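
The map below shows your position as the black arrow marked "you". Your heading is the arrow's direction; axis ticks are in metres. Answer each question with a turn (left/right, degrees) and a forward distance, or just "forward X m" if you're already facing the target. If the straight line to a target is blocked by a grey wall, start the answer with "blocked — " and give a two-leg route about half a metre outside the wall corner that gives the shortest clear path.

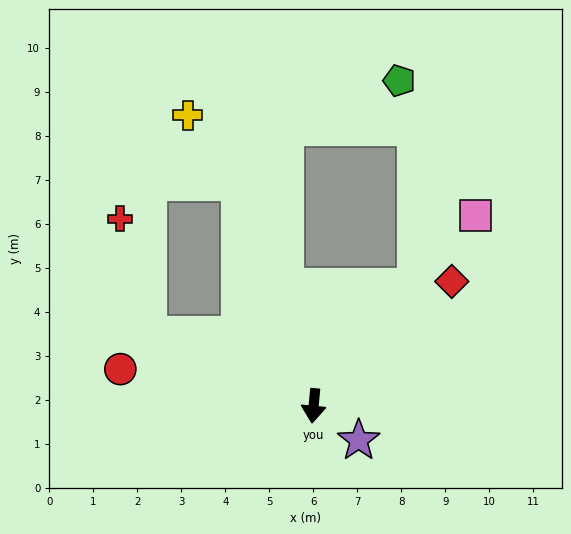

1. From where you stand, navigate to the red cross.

blocked — turn right 108°, forward 4.1 m, then turn right 53°, forward 2.7 m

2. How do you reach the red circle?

turn right 95°, forward 4.5 m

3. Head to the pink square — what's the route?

turn left 145°, forward 5.7 m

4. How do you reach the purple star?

turn left 58°, forward 1.3 m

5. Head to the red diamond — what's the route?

turn left 137°, forward 4.2 m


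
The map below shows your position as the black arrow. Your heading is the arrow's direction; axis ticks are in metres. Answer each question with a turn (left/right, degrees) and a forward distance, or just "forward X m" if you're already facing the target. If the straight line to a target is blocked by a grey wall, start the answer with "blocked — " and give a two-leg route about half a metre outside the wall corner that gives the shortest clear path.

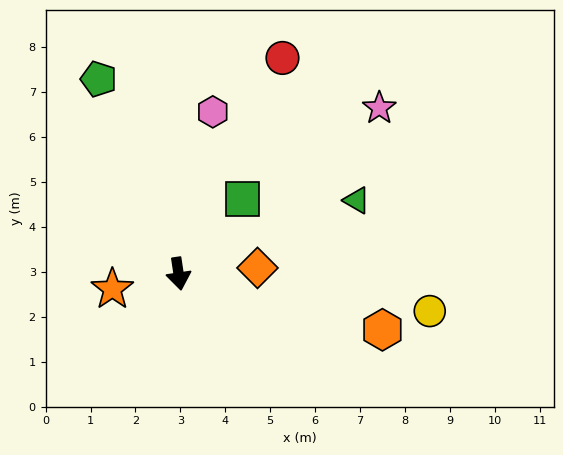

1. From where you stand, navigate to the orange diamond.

turn left 86°, forward 1.8 m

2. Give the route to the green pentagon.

turn right 166°, forward 4.7 m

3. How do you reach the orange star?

turn right 86°, forward 1.5 m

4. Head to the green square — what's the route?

turn left 131°, forward 2.2 m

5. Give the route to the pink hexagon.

turn left 160°, forward 3.7 m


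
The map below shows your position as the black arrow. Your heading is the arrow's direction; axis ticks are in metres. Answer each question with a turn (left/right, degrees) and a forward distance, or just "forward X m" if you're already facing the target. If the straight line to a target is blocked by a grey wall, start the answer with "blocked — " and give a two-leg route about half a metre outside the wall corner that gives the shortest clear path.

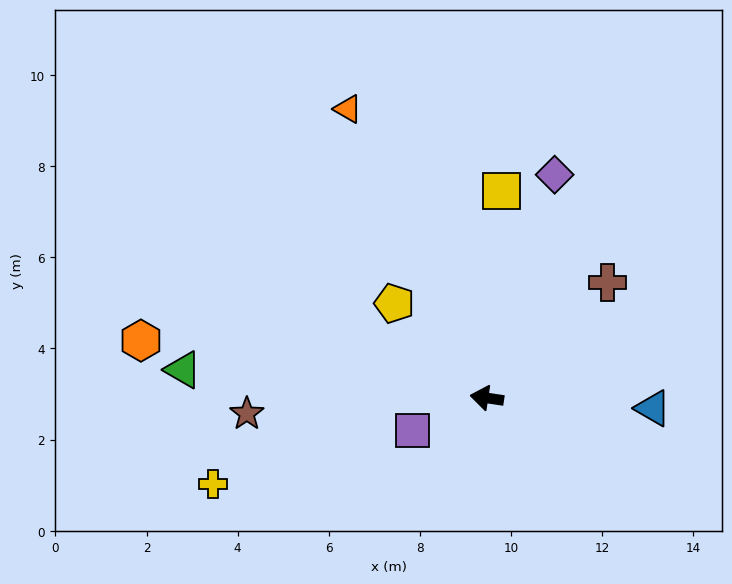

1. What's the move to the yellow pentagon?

turn right 37°, forward 2.9 m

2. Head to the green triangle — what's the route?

turn left 3°, forward 6.7 m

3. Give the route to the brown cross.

turn right 128°, forward 3.7 m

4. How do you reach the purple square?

turn left 32°, forward 1.8 m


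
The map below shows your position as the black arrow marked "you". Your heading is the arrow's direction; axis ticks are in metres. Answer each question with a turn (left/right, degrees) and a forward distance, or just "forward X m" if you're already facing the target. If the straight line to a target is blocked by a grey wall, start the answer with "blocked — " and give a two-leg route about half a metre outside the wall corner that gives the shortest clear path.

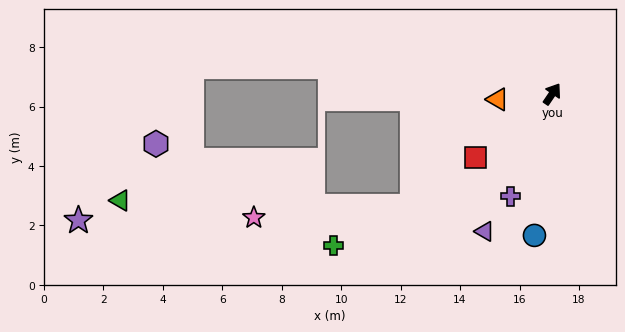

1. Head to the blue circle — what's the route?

turn right 153°, forward 4.8 m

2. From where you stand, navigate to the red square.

turn left 164°, forward 3.4 m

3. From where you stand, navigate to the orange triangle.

turn left 130°, forward 1.8 m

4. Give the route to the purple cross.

turn right 168°, forward 3.7 m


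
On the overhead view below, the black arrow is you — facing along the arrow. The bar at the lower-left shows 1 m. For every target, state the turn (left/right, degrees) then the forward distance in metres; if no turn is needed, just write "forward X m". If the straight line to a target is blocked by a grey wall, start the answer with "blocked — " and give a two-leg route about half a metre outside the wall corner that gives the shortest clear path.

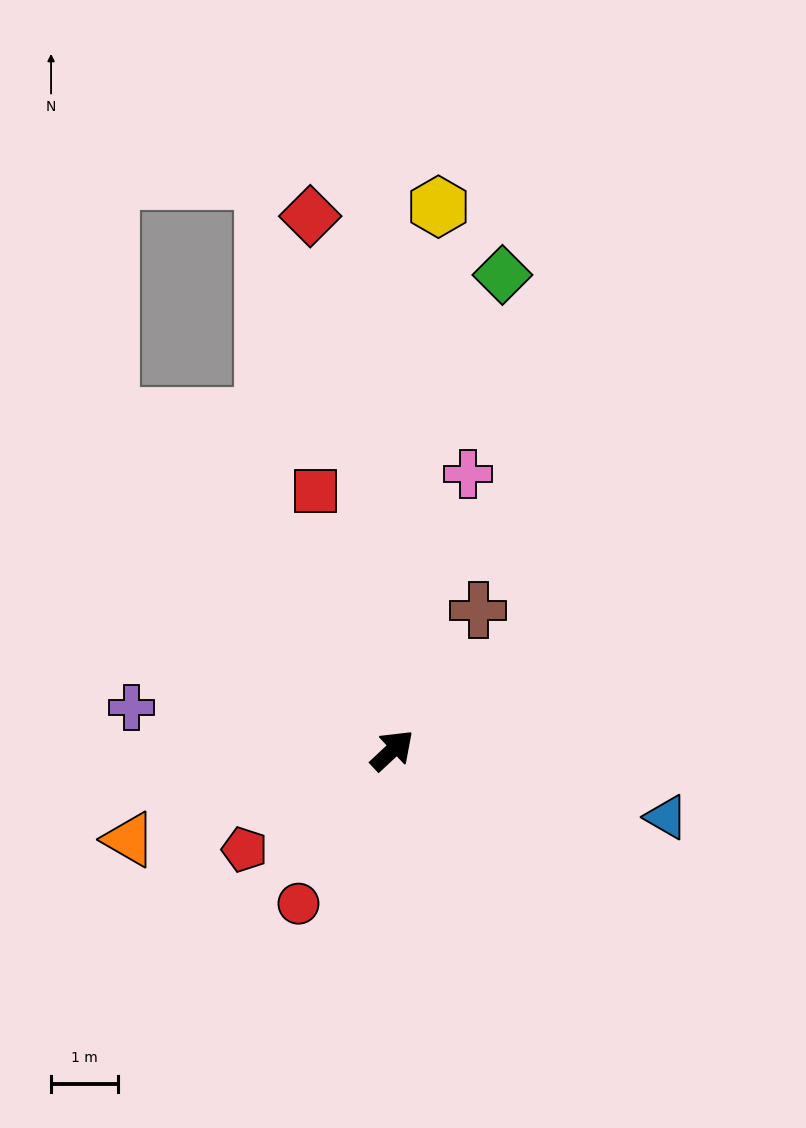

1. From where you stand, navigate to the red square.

turn left 64°, forward 4.1 m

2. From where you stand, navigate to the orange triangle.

turn left 156°, forward 4.2 m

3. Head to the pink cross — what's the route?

turn left 32°, forward 4.3 m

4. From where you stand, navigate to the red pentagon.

turn left 171°, forward 2.7 m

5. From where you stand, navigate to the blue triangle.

turn right 57°, forward 4.2 m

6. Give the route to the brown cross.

turn left 15°, forward 2.5 m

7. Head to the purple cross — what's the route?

turn left 128°, forward 4.0 m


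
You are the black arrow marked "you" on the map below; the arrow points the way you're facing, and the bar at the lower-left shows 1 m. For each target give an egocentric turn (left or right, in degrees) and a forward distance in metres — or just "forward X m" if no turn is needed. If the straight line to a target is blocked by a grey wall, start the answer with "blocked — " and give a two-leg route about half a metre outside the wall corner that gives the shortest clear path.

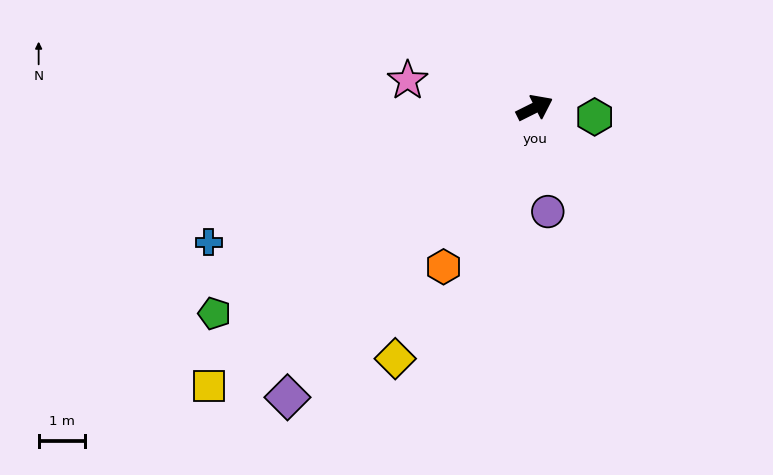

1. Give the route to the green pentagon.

turn right 174°, forward 8.2 m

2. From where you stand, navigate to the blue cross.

turn left 176°, forward 7.6 m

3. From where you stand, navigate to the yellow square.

turn right 166°, forward 9.2 m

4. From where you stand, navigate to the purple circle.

turn right 109°, forward 2.3 m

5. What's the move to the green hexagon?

turn right 35°, forward 1.3 m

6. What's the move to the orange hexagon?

turn right 146°, forward 3.9 m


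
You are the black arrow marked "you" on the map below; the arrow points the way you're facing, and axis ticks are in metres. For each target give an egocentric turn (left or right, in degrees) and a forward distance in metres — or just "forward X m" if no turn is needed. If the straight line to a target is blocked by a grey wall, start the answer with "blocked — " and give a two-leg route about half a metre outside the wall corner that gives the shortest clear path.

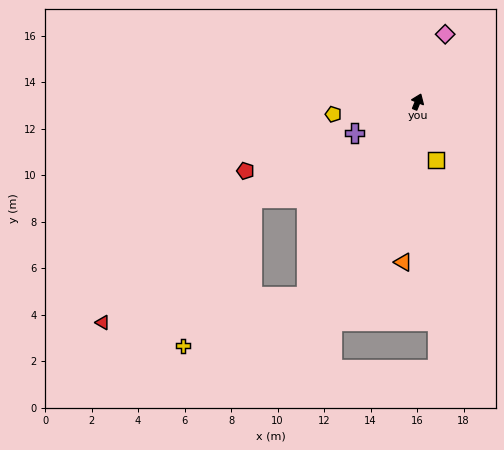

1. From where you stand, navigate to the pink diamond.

forward 3.1 m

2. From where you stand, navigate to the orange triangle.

turn right 163°, forward 6.9 m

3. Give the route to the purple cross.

turn left 138°, forward 3.0 m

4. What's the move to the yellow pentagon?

turn left 121°, forward 3.7 m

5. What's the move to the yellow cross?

blocked — turn left 173°, forward 9.6 m, then turn right 39°, forward 5.7 m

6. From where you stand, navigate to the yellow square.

turn right 140°, forward 2.6 m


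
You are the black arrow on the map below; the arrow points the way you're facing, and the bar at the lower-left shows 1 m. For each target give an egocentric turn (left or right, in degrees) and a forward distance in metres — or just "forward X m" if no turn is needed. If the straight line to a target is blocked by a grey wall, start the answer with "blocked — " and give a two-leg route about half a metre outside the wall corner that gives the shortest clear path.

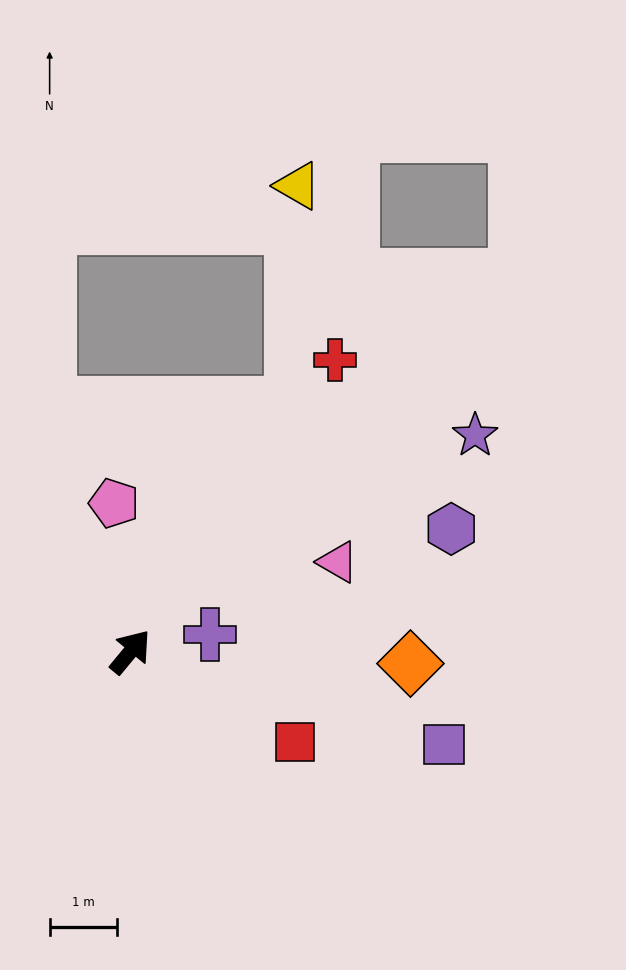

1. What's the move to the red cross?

turn left 5°, forward 5.3 m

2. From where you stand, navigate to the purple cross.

turn right 38°, forward 1.2 m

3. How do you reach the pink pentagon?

turn left 46°, forward 2.2 m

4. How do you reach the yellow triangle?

blocked — turn left 6°, forward 4.4 m, then turn left 32°, forward 3.3 m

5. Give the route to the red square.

turn right 79°, forward 2.8 m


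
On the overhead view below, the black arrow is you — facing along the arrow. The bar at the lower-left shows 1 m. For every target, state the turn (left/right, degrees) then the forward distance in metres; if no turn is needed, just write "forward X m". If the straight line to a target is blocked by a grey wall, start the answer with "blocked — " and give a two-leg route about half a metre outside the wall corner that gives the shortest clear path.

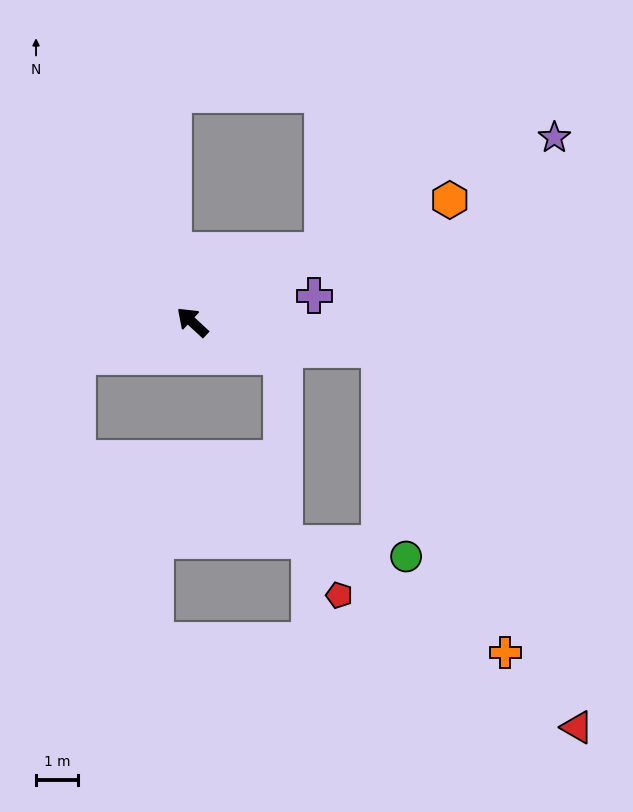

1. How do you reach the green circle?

blocked — turn right 146°, forward 4.5 m, then turn right 74°, forward 5.0 m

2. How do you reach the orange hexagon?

turn right 112°, forward 6.8 m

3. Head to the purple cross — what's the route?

turn right 125°, forward 3.0 m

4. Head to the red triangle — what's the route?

blocked — turn right 146°, forward 4.5 m, then turn right 53°, forward 10.2 m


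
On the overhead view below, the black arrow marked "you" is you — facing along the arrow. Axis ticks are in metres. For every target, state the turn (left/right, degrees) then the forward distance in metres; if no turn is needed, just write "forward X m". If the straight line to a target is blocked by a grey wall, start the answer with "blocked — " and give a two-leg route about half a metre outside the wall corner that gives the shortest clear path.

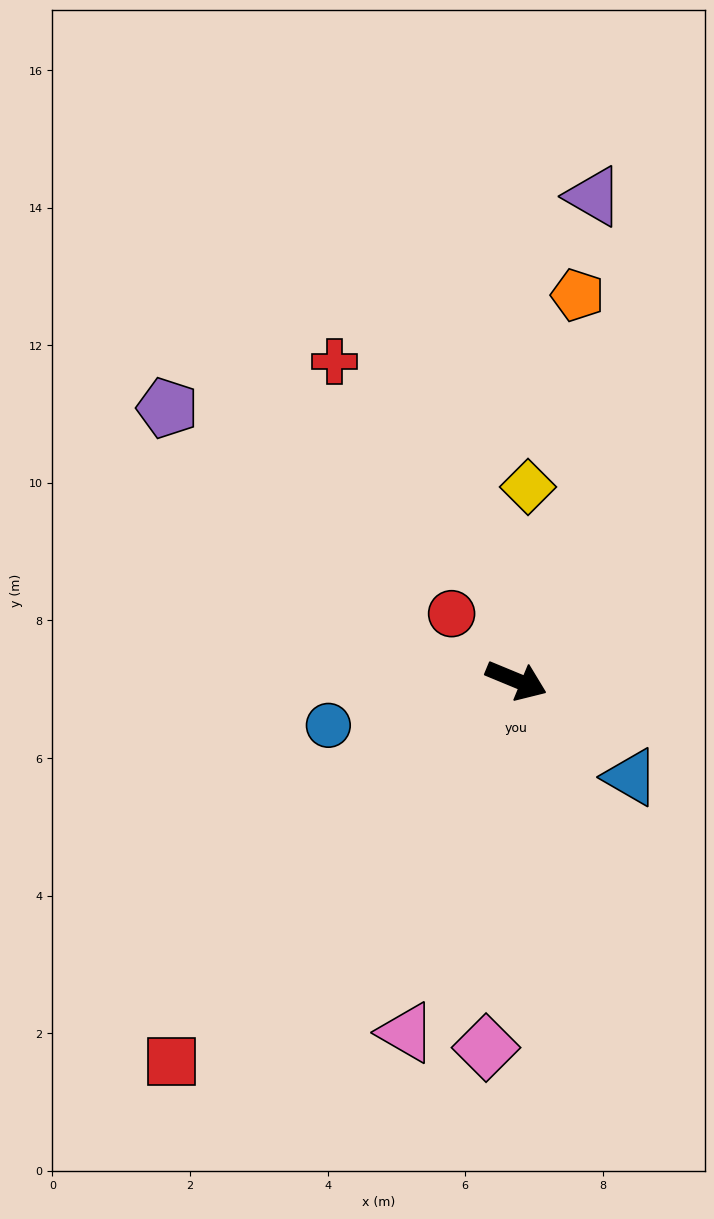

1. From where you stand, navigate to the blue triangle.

turn right 18°, forward 2.2 m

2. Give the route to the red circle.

turn left 157°, forward 1.4 m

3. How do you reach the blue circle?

turn right 144°, forward 2.8 m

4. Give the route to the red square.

turn right 110°, forward 7.5 m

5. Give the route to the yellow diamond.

turn left 109°, forward 2.8 m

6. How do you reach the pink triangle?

turn right 85°, forward 5.4 m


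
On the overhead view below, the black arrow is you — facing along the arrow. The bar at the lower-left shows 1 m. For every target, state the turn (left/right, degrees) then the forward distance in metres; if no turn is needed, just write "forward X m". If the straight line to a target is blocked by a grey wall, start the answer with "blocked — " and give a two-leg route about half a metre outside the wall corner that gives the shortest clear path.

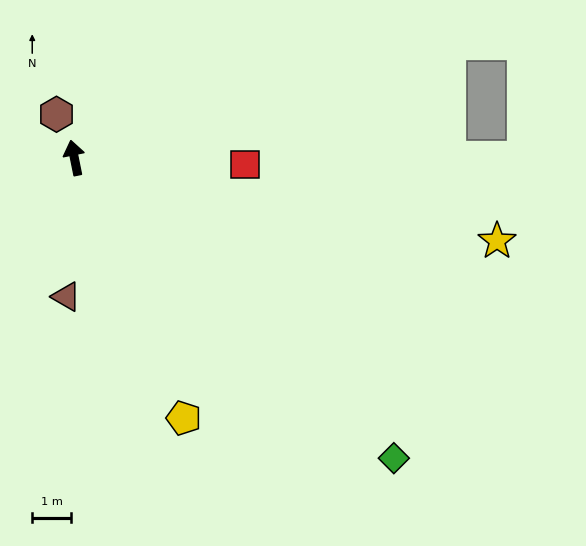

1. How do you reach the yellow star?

turn right 113°, forward 11.2 m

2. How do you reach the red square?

turn right 104°, forward 4.4 m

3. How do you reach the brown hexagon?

turn left 11°, forward 1.2 m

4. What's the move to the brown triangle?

turn left 165°, forward 3.6 m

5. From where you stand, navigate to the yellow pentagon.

turn right 169°, forward 7.3 m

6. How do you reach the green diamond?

turn right 145°, forward 11.4 m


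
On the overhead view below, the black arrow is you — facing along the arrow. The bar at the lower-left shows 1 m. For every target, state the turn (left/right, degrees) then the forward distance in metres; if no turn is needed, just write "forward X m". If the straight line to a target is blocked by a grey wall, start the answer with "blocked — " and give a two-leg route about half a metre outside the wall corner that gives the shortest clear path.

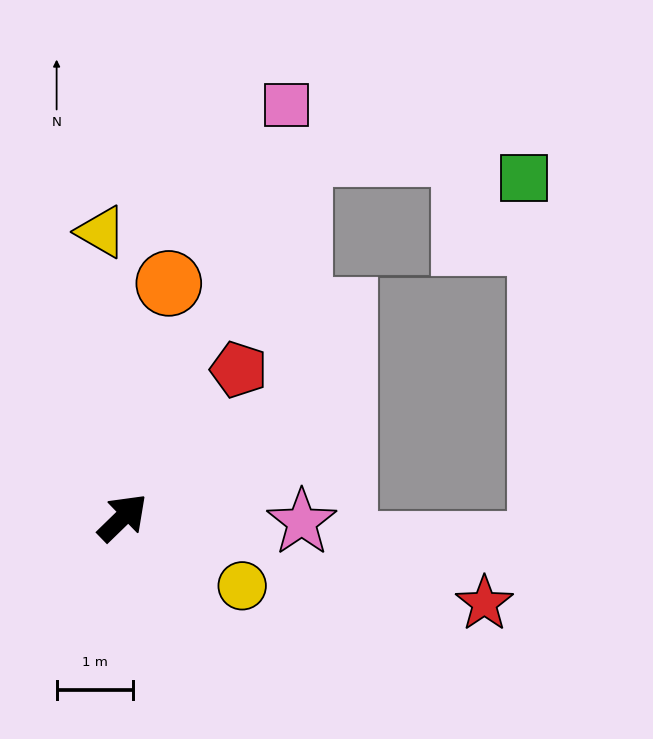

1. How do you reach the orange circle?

turn left 35°, forward 3.1 m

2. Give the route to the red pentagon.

turn left 8°, forward 2.5 m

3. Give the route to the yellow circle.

turn right 74°, forward 1.8 m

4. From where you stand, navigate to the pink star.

turn right 46°, forward 2.3 m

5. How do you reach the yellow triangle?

turn left 50°, forward 3.7 m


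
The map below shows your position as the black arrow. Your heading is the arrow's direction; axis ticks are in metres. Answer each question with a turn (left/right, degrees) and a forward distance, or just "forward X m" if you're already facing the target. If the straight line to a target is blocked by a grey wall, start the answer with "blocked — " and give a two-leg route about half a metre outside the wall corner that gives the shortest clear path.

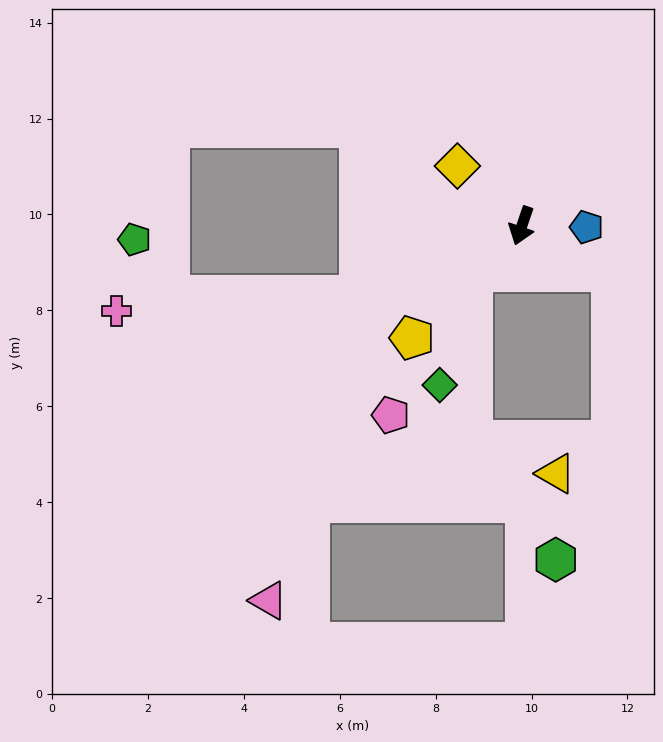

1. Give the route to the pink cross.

blocked — turn right 48°, forward 3.7 m, then turn right 20°, forward 5.1 m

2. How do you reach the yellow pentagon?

turn right 26°, forward 3.3 m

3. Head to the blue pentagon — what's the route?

turn left 108°, forward 1.4 m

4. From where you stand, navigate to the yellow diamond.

turn right 114°, forward 1.8 m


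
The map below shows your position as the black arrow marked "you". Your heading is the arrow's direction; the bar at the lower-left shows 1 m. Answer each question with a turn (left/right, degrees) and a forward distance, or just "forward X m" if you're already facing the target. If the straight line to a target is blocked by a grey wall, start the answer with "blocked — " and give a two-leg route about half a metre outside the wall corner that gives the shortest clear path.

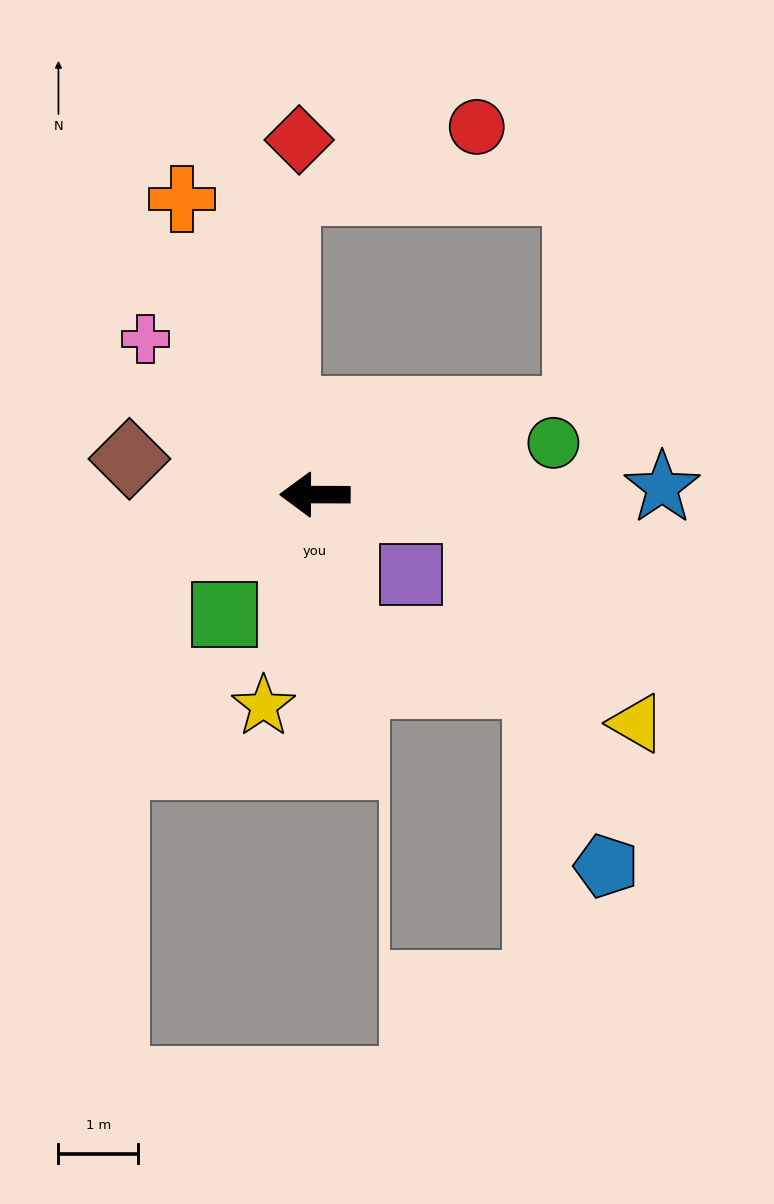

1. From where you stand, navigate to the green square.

turn left 53°, forward 1.9 m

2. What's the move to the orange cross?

turn right 66°, forward 4.1 m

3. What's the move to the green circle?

turn right 168°, forward 3.1 m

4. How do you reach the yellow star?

turn left 77°, forward 2.7 m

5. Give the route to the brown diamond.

turn right 11°, forward 2.4 m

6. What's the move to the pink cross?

turn right 42°, forward 2.9 m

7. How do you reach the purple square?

turn left 140°, forward 1.6 m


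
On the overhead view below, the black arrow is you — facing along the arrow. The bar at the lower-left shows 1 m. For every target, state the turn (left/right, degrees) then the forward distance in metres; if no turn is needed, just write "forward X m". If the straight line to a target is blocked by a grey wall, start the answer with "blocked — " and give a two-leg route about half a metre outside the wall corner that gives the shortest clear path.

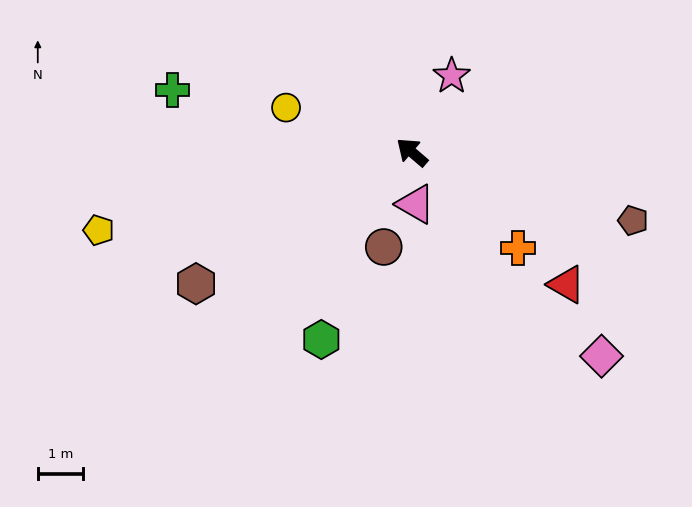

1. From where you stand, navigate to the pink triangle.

turn left 135°, forward 1.1 m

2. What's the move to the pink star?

turn right 77°, forward 1.9 m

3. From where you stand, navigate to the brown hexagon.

turn left 72°, forward 5.6 m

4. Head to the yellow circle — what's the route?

turn left 21°, forward 2.9 m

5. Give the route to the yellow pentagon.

turn left 55°, forward 7.1 m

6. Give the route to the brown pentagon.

turn right 157°, forward 5.1 m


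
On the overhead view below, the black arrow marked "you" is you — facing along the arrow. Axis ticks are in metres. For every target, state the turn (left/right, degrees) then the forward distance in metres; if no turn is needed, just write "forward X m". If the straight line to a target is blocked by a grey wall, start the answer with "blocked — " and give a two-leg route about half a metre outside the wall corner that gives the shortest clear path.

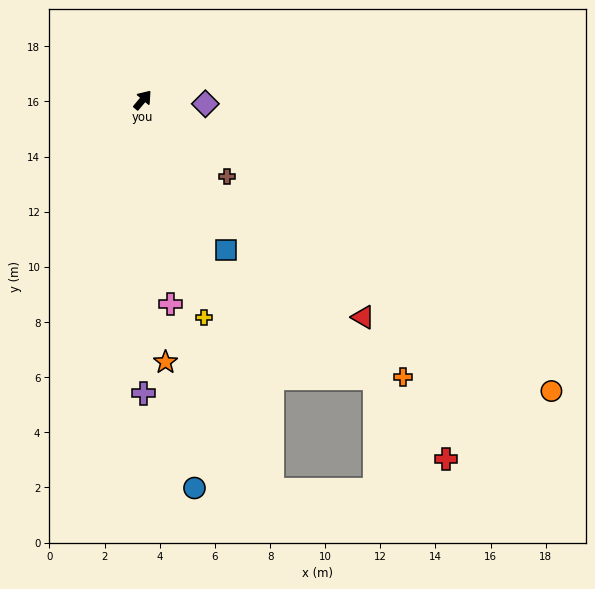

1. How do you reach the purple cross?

turn right 140°, forward 10.6 m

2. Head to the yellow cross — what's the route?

turn right 124°, forward 8.2 m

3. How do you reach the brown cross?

turn right 92°, forward 4.1 m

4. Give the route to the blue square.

turn right 111°, forward 6.2 m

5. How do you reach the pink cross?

turn right 132°, forward 7.5 m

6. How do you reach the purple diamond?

turn right 53°, forward 2.3 m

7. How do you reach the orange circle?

turn right 85°, forward 18.2 m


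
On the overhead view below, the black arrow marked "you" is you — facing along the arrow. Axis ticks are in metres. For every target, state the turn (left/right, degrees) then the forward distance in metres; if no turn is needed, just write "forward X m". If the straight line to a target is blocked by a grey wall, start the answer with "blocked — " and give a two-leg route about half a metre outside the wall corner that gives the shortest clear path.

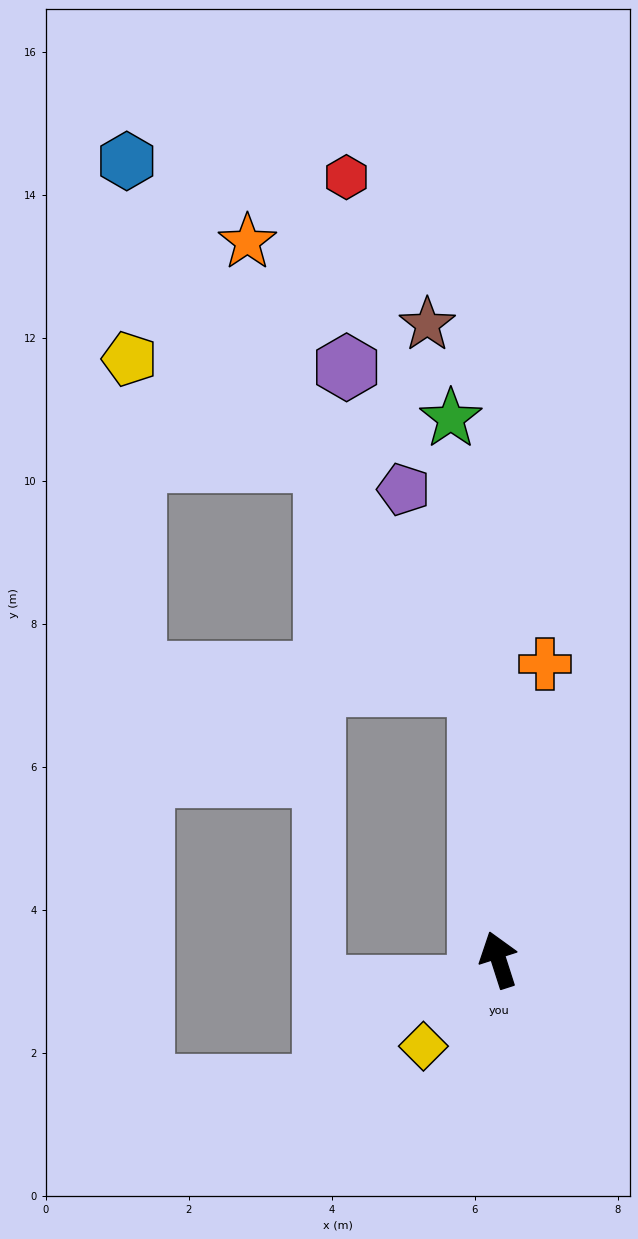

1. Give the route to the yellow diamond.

turn left 121°, forward 1.6 m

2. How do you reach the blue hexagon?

blocked — turn right 13°, forward 3.8 m, then turn left 29°, forward 8.8 m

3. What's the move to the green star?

turn right 13°, forward 7.6 m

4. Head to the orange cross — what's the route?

turn right 27°, forward 4.2 m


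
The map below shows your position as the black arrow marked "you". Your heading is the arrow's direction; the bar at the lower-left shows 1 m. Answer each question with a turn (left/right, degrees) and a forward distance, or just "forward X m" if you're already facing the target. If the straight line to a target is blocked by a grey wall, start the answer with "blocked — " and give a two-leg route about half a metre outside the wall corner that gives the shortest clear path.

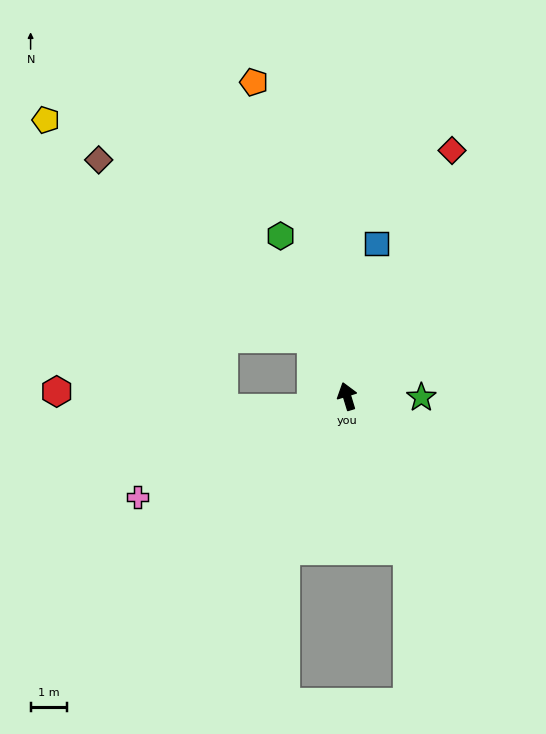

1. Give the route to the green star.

turn right 108°, forward 2.1 m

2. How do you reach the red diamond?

turn right 40°, forward 7.4 m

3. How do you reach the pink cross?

turn left 99°, forward 6.4 m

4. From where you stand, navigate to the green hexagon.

turn left 6°, forward 4.8 m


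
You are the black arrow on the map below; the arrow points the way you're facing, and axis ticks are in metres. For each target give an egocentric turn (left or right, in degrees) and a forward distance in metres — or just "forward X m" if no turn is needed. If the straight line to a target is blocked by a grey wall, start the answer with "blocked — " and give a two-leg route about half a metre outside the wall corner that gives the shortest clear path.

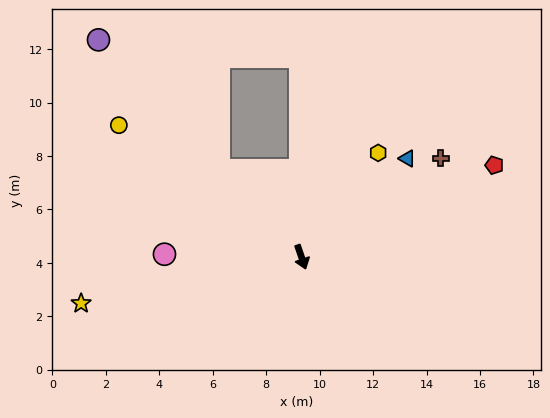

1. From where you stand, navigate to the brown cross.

turn left 106°, forward 6.4 m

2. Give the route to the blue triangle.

turn left 114°, forward 5.4 m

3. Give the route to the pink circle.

turn right 110°, forward 5.1 m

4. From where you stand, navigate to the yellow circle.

turn right 145°, forward 8.4 m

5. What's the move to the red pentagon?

turn left 96°, forward 8.0 m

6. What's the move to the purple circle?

turn right 156°, forward 11.1 m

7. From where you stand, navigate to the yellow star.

turn right 97°, forward 8.4 m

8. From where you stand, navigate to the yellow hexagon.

turn left 125°, forward 4.8 m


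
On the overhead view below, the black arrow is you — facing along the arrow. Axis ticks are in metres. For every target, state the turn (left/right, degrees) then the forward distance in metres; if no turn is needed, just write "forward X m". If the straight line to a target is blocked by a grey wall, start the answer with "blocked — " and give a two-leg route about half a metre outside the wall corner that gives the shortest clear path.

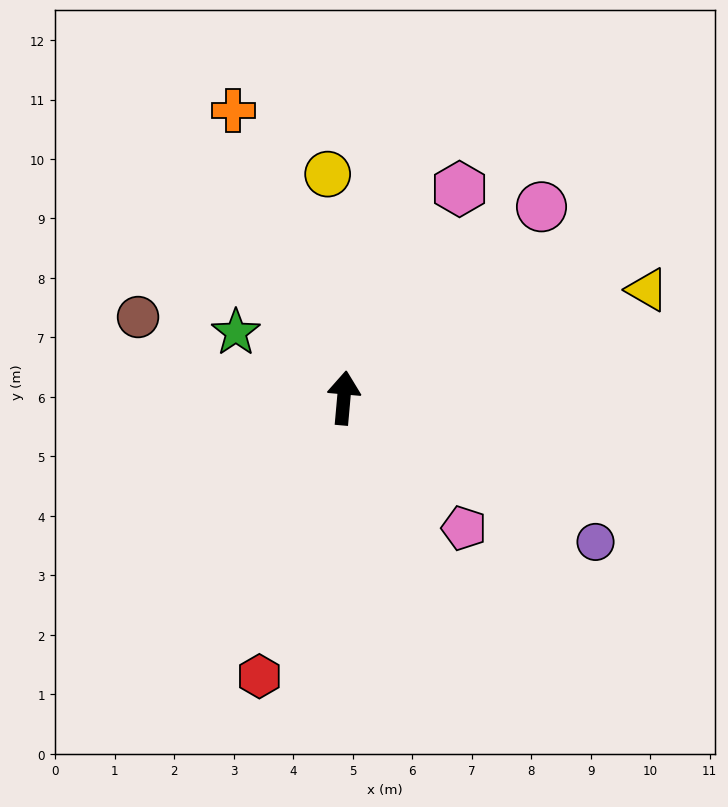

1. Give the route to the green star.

turn left 64°, forward 2.1 m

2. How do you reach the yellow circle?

turn left 9°, forward 3.8 m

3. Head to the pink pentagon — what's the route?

turn right 132°, forward 3.0 m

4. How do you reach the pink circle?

turn right 41°, forward 4.6 m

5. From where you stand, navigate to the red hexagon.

turn left 168°, forward 4.9 m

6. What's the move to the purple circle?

turn right 115°, forward 4.9 m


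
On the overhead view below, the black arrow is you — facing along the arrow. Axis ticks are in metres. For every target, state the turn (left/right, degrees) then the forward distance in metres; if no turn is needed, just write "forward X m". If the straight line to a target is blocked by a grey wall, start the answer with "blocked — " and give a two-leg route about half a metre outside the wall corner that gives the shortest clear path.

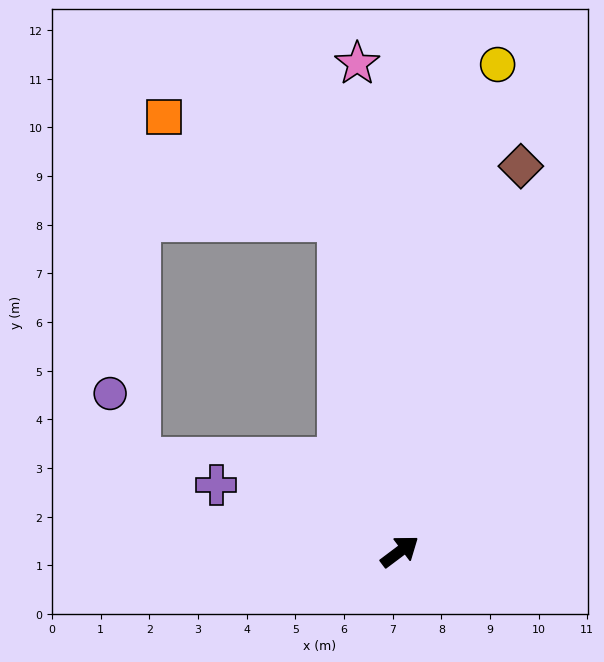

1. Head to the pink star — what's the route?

turn left 58°, forward 10.1 m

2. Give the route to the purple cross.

turn left 123°, forward 4.0 m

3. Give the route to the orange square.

blocked — turn left 64°, forward 6.9 m, then turn left 48°, forward 4.2 m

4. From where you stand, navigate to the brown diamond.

turn left 36°, forward 8.3 m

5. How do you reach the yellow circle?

turn left 42°, forward 10.2 m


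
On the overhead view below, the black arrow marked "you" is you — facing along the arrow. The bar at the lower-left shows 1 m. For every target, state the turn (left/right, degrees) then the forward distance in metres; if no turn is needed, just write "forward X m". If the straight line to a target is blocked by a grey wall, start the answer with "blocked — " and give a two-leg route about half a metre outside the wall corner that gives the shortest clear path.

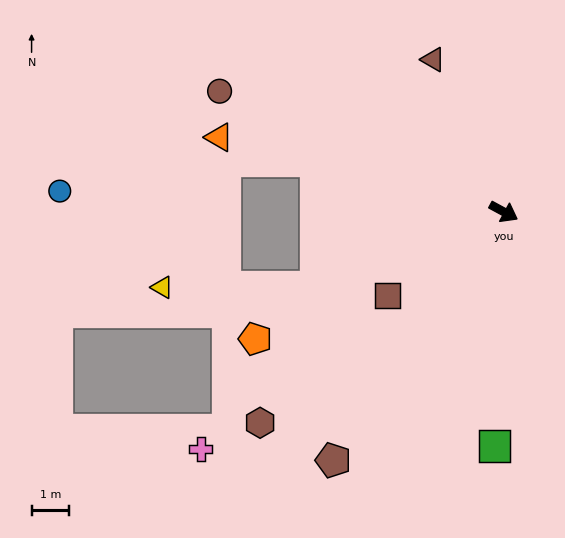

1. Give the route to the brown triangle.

turn left 143°, forward 4.4 m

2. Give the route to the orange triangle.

turn right 166°, forward 7.8 m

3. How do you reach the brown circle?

turn right 175°, forward 8.2 m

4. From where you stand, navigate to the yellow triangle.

blocked — turn right 130°, forward 5.3 m, then turn right 21°, forward 4.1 m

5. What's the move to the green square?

turn right 64°, forward 6.2 m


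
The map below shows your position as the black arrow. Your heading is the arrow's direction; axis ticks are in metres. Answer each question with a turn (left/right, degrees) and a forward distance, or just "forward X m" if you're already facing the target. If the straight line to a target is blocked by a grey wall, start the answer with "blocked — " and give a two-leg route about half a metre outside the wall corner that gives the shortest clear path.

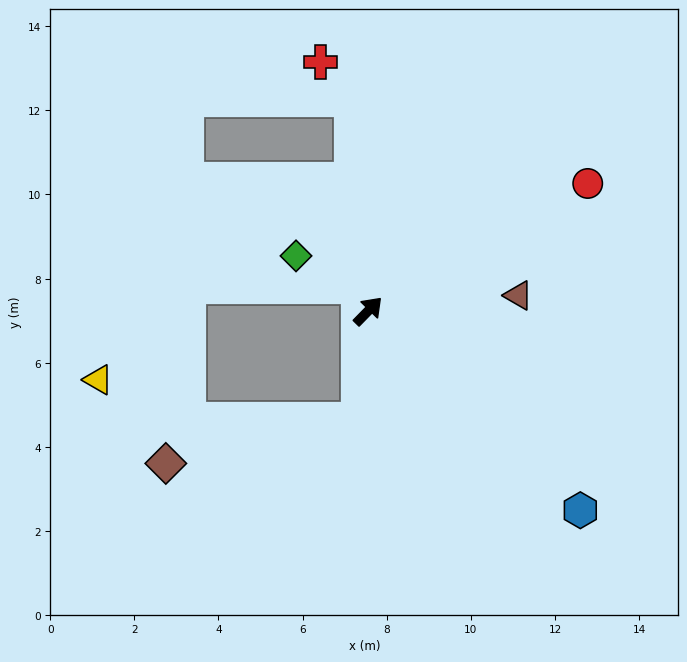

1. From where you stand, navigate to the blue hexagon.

turn right 89°, forward 6.9 m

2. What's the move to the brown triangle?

turn right 40°, forward 3.6 m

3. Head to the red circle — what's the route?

turn right 15°, forward 6.0 m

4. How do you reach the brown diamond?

blocked — turn right 141°, forward 2.6 m, then turn right 72°, forward 4.7 m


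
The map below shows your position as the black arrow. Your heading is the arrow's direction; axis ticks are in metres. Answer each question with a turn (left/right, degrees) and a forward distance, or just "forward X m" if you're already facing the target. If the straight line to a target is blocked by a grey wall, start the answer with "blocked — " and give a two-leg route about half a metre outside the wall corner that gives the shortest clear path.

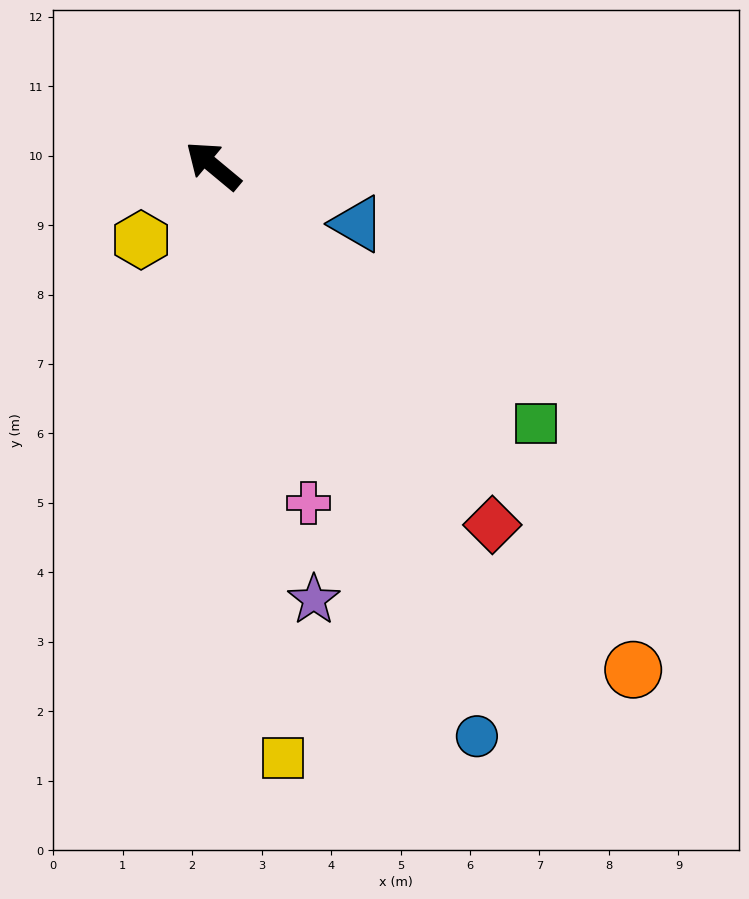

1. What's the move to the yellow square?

turn left 136°, forward 8.6 m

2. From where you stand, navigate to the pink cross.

turn left 145°, forward 5.0 m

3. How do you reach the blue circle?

turn left 155°, forward 9.0 m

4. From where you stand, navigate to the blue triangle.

turn right 162°, forward 2.2 m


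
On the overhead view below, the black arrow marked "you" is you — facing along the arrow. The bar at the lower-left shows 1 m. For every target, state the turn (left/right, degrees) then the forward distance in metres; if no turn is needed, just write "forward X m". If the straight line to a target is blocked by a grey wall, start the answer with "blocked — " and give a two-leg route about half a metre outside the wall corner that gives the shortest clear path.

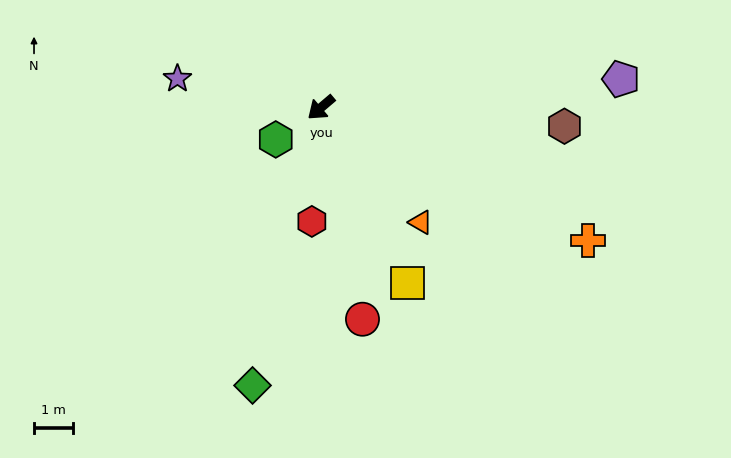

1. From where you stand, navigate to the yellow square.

turn left 76°, forward 5.0 m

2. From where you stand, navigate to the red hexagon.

turn left 45°, forward 2.9 m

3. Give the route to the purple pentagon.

turn left 145°, forward 7.6 m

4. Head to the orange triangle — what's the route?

turn left 91°, forward 3.9 m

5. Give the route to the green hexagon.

turn right 5°, forward 1.4 m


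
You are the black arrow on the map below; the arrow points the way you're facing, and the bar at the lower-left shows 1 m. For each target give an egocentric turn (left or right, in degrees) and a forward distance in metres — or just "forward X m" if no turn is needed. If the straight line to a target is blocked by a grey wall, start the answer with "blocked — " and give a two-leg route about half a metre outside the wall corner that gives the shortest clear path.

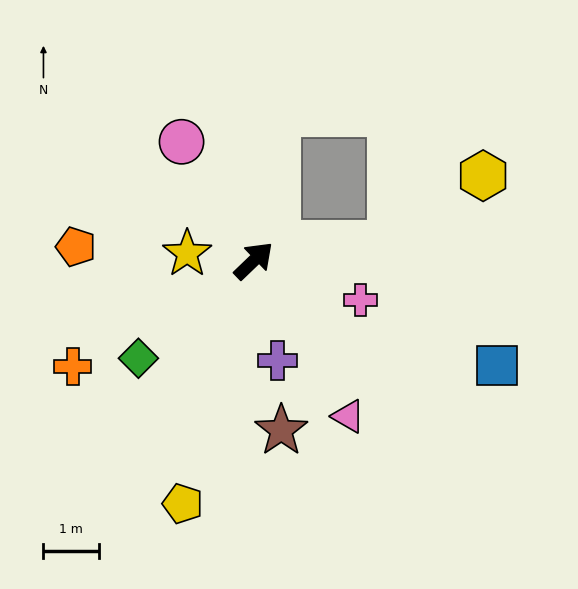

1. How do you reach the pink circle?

turn left 77°, forward 2.5 m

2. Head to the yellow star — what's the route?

turn left 130°, forward 1.2 m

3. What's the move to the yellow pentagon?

turn right 150°, forward 4.5 m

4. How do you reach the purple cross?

turn right 120°, forward 1.8 m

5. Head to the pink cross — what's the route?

turn right 64°, forward 2.0 m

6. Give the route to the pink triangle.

turn right 103°, forward 3.3 m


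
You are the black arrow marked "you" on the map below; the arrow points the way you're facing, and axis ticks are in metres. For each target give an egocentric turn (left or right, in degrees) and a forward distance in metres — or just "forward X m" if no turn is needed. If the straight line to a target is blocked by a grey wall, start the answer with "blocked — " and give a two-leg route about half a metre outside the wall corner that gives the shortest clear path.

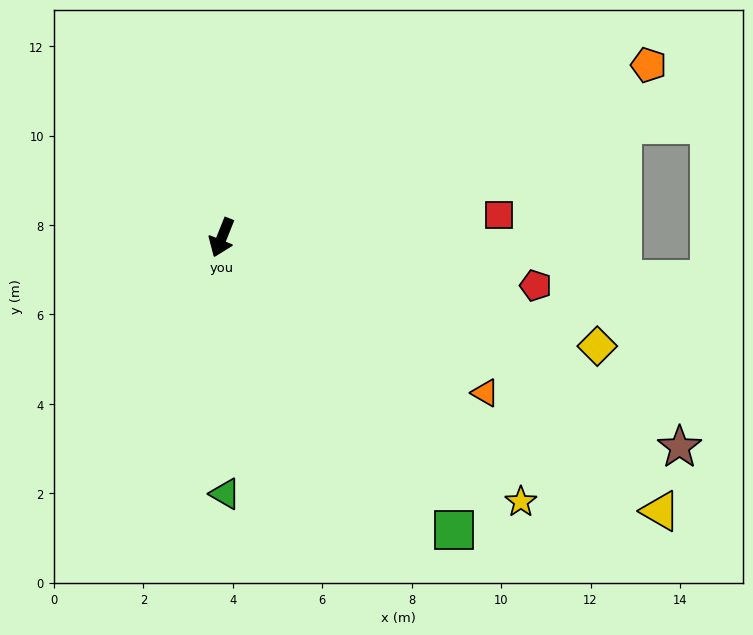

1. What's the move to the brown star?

turn left 87°, forward 11.3 m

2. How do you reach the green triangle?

turn left 23°, forward 5.7 m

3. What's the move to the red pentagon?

turn left 103°, forward 7.1 m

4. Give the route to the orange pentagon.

turn left 134°, forward 10.3 m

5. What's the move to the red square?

turn left 116°, forward 6.2 m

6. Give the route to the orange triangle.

turn left 81°, forward 6.8 m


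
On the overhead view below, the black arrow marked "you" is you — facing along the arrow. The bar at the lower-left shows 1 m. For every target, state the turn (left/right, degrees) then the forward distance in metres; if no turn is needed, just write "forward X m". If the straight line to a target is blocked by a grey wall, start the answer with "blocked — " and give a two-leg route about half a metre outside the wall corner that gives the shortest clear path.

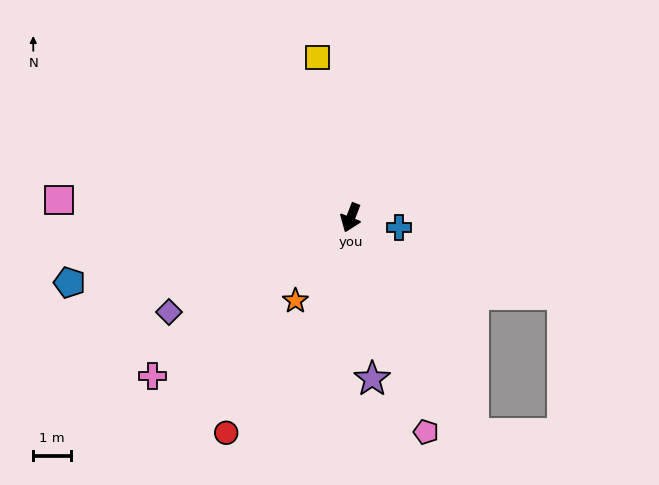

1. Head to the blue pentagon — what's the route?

turn right 56°, forward 7.7 m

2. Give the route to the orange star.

turn right 13°, forward 2.6 m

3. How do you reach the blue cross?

turn left 100°, forward 1.3 m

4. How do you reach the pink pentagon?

turn left 40°, forward 6.0 m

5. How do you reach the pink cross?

turn right 30°, forward 6.7 m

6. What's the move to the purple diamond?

turn right 41°, forward 5.4 m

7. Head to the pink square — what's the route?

turn right 72°, forward 7.7 m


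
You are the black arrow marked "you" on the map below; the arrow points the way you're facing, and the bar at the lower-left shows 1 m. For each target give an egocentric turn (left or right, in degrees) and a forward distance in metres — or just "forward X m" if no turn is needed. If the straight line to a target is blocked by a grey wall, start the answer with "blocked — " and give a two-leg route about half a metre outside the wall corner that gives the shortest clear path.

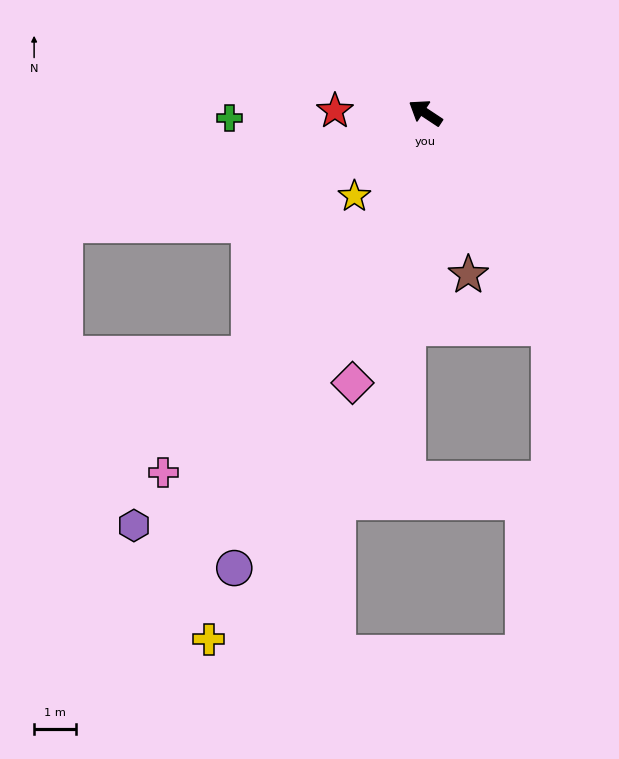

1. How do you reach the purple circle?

turn left 101°, forward 11.9 m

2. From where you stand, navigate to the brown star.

turn left 138°, forward 4.0 m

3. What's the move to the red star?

turn left 32°, forward 2.2 m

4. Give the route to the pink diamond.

turn left 108°, forward 6.7 m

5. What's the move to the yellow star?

turn left 83°, forward 2.6 m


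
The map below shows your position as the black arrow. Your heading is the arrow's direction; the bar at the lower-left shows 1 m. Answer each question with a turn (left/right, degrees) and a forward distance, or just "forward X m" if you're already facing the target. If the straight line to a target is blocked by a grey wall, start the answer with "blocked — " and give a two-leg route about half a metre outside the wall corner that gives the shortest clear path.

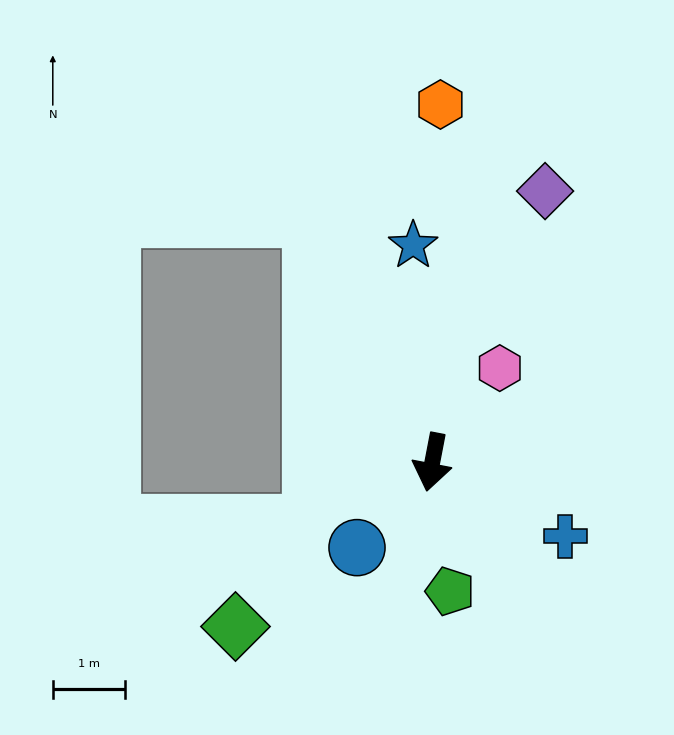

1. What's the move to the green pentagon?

turn left 19°, forward 1.8 m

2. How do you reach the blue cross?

turn left 72°, forward 2.1 m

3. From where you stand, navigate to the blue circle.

turn right 31°, forward 1.6 m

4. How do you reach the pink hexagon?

turn left 155°, forward 1.6 m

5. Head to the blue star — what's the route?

turn right 164°, forward 3.0 m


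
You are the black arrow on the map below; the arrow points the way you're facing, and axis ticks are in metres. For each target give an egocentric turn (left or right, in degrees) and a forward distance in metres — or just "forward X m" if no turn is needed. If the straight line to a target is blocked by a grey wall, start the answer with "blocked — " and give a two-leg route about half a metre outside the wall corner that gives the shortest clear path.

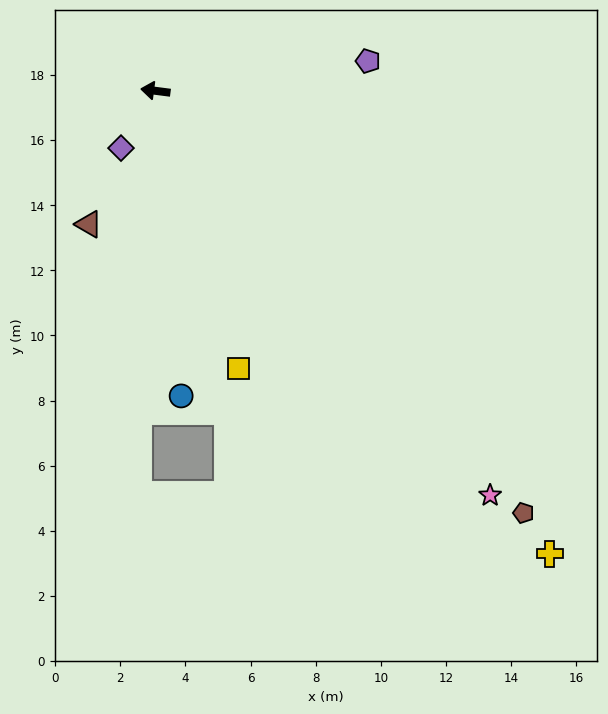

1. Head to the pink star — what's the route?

turn left 137°, forward 16.1 m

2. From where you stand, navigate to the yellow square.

turn left 114°, forward 8.9 m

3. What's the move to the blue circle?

turn left 102°, forward 9.4 m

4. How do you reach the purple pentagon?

turn right 165°, forward 6.6 m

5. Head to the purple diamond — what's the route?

turn left 66°, forward 2.1 m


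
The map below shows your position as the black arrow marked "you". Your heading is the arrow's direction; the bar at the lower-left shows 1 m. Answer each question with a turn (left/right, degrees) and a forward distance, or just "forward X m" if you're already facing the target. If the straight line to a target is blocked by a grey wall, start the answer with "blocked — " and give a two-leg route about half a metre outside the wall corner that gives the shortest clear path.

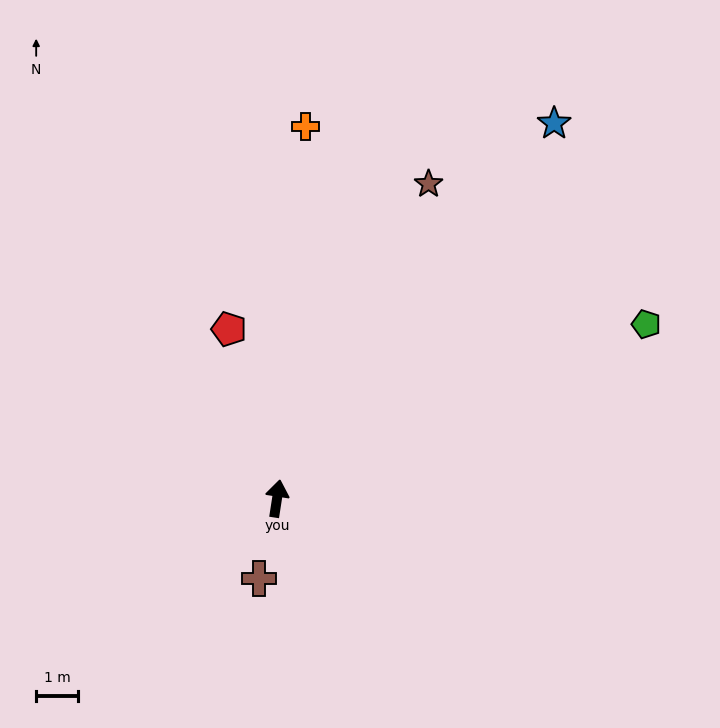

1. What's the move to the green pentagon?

turn right 56°, forward 9.8 m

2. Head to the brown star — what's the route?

turn right 17°, forward 8.4 m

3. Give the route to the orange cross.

turn left 4°, forward 8.9 m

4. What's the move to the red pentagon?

turn left 25°, forward 4.2 m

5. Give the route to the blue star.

turn right 28°, forward 11.2 m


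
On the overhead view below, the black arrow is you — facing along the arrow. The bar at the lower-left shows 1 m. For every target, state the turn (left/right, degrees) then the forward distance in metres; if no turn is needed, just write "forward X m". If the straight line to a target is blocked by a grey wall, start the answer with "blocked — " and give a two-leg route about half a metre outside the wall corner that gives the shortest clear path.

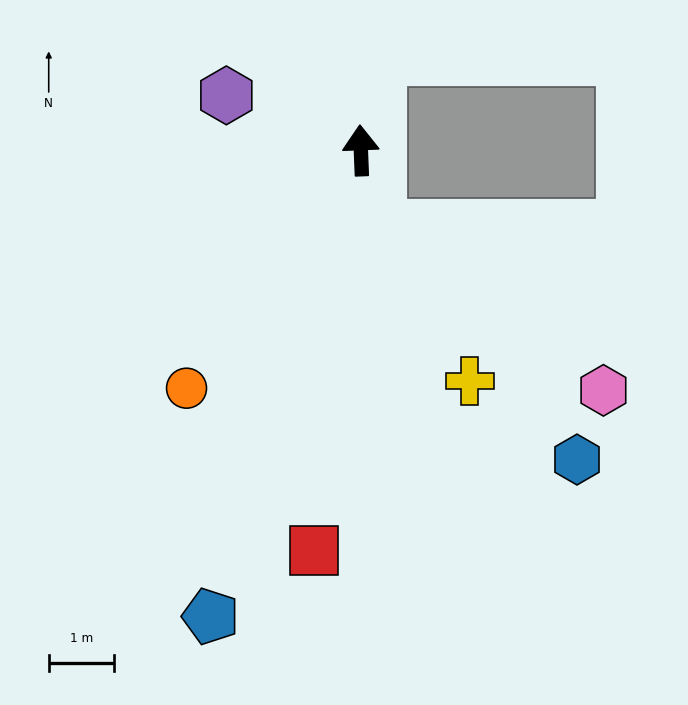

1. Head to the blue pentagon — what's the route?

turn left 160°, forward 7.5 m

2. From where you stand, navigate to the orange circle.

turn left 142°, forward 4.5 m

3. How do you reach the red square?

turn left 171°, forward 6.2 m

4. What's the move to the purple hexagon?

turn left 66°, forward 2.2 m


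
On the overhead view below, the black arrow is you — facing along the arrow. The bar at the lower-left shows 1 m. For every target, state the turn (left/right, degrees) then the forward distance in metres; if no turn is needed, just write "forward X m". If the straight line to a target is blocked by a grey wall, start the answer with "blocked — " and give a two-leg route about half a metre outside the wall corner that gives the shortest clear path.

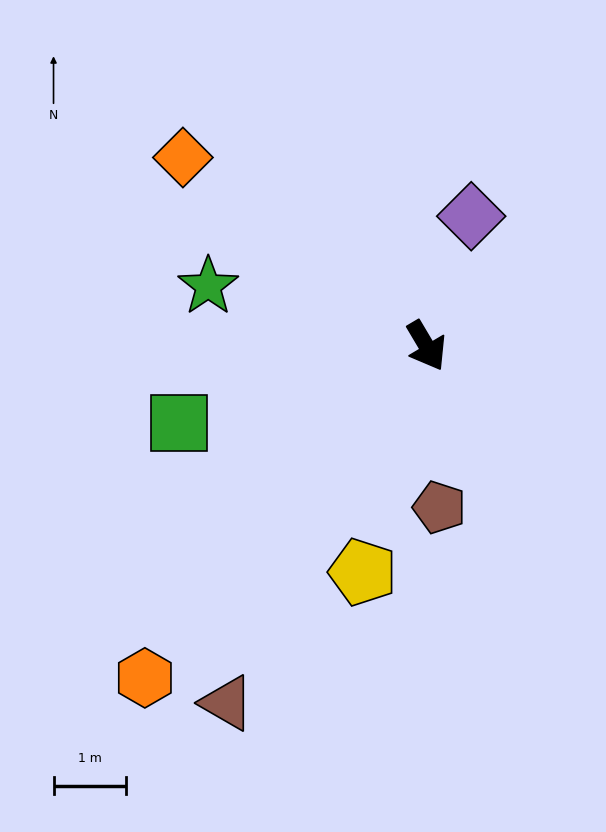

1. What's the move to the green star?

turn right 136°, forward 3.1 m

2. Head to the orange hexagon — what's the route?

turn right 71°, forward 6.0 m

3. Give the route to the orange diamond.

turn right 158°, forward 4.2 m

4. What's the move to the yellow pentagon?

turn right 46°, forward 3.2 m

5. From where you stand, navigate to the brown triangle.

turn right 60°, forward 5.6 m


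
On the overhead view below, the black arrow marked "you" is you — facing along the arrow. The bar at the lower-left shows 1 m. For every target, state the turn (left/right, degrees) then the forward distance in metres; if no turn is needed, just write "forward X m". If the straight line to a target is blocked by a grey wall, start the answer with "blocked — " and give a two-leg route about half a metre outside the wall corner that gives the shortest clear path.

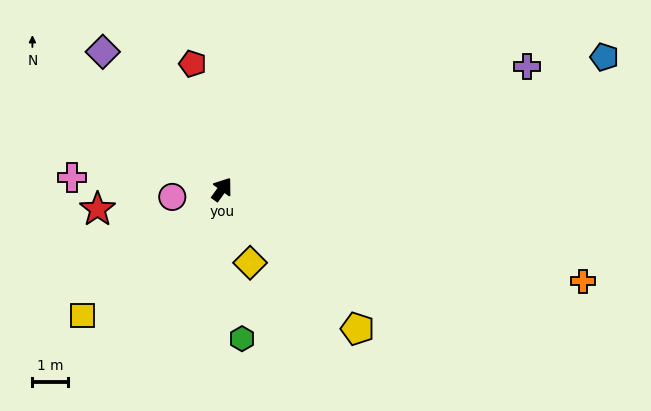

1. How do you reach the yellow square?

turn left 168°, forward 5.3 m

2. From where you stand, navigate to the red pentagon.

turn left 49°, forward 3.6 m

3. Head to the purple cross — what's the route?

turn right 32°, forward 9.2 m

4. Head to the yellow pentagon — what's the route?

turn right 100°, forward 5.4 m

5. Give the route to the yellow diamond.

turn right 123°, forward 2.2 m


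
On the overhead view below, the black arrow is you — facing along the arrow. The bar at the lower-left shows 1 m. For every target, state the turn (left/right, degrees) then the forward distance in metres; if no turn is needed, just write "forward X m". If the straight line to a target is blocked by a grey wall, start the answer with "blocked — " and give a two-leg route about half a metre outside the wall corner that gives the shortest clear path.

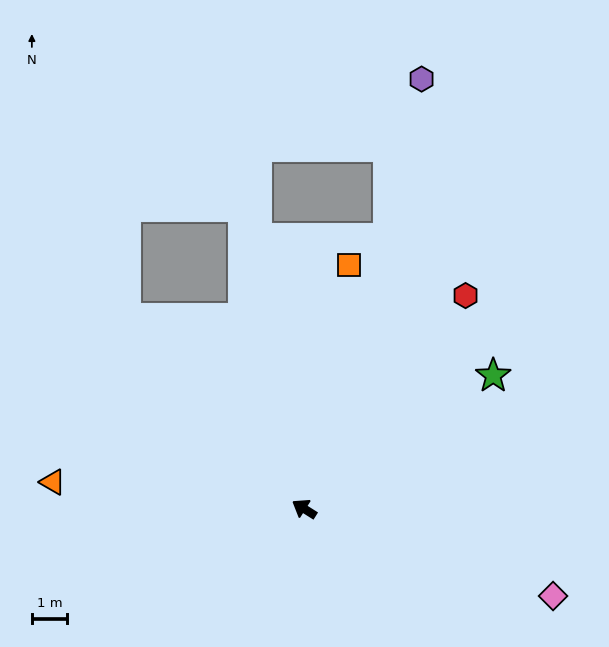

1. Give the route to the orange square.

turn right 68°, forward 7.0 m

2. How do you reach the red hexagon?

turn right 95°, forward 7.5 m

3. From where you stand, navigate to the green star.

turn right 113°, forward 6.5 m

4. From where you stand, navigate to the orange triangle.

turn left 26°, forward 7.1 m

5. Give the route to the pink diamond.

turn right 167°, forward 7.4 m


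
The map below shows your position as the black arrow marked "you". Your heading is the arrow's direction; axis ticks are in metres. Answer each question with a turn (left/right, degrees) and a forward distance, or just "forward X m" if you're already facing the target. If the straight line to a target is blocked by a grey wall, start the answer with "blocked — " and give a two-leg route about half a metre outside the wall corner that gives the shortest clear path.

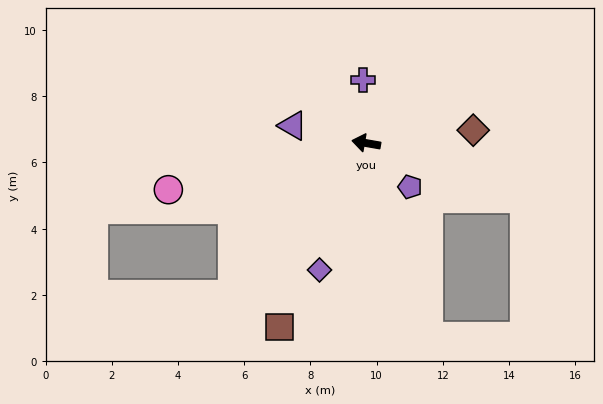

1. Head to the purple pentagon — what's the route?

turn left 145°, forward 1.9 m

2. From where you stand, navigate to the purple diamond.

turn left 80°, forward 4.1 m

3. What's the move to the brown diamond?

turn right 163°, forward 3.3 m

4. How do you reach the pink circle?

turn left 23°, forward 6.1 m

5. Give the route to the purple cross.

turn right 77°, forward 1.9 m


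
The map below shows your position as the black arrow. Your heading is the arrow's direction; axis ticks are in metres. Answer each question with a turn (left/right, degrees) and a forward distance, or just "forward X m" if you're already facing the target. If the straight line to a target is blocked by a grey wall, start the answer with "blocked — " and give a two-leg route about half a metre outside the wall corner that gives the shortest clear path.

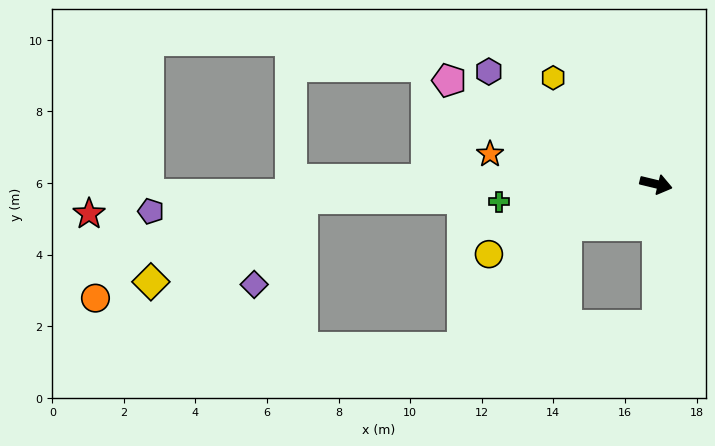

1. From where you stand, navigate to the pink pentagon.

turn left 167°, forward 6.5 m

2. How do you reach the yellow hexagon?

turn left 148°, forward 4.1 m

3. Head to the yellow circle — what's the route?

turn right 144°, forward 5.1 m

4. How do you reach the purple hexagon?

turn left 160°, forward 5.6 m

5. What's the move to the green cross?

turn right 160°, forward 4.4 m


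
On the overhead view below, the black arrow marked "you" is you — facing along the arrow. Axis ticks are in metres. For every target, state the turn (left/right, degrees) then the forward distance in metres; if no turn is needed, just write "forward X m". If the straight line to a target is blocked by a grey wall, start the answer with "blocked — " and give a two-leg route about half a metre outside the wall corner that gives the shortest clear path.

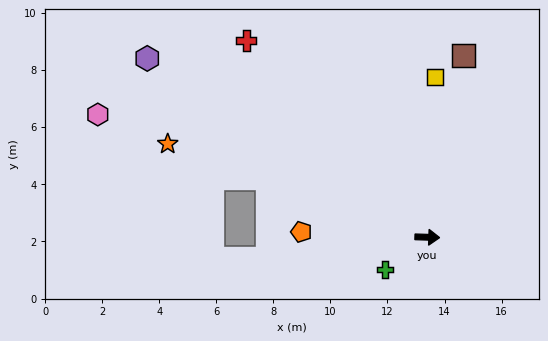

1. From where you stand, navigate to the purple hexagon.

turn left 149°, forward 11.6 m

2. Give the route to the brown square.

turn left 81°, forward 6.5 m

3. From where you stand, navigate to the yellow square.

turn left 89°, forward 5.6 m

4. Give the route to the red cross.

turn left 134°, forward 9.4 m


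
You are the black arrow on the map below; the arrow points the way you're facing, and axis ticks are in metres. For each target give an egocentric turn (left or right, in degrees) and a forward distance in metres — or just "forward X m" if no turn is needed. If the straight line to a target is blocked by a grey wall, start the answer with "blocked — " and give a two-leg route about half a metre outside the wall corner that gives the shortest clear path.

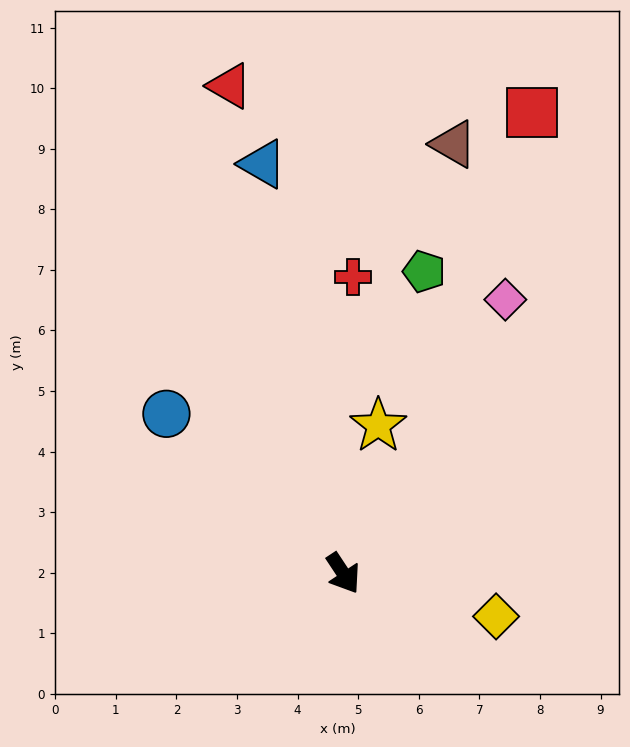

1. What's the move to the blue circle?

turn right 166°, forward 3.9 m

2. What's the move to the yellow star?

turn left 133°, forward 2.5 m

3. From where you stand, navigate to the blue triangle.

turn left 158°, forward 6.9 m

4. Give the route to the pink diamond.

turn left 116°, forward 5.3 m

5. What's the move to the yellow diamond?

turn left 41°, forward 2.6 m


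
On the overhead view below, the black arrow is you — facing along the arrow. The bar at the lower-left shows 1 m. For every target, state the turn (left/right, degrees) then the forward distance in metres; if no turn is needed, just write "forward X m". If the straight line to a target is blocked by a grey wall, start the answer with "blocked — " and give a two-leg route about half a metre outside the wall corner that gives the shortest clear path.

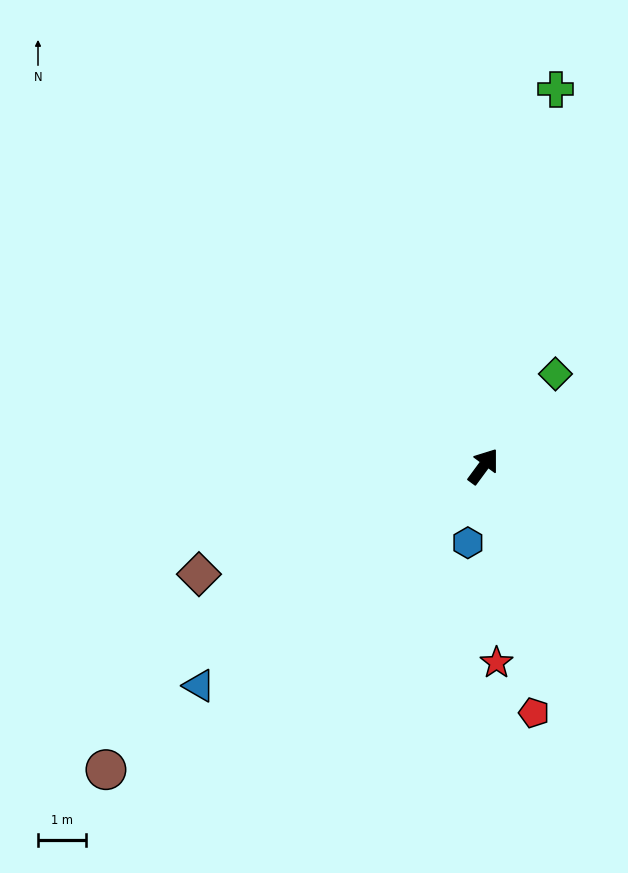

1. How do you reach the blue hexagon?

turn right 155°, forward 1.6 m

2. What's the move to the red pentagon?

turn right 132°, forward 5.2 m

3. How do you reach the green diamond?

forward 2.4 m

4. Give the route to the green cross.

turn left 25°, forward 8.0 m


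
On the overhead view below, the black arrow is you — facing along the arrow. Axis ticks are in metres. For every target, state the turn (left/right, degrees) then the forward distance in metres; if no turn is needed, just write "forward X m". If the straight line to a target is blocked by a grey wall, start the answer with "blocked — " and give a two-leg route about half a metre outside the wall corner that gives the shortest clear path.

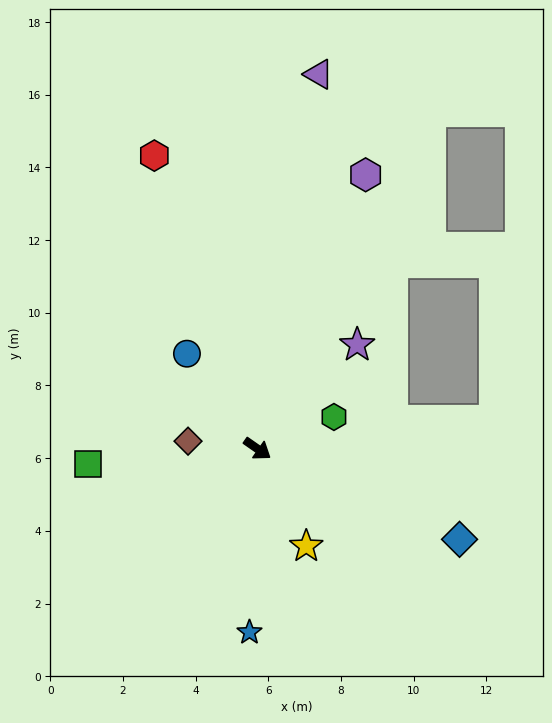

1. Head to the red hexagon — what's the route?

turn left 144°, forward 8.6 m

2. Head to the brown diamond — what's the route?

turn right 151°, forward 1.9 m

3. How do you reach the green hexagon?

turn left 57°, forward 2.3 m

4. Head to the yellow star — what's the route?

turn right 28°, forward 3.0 m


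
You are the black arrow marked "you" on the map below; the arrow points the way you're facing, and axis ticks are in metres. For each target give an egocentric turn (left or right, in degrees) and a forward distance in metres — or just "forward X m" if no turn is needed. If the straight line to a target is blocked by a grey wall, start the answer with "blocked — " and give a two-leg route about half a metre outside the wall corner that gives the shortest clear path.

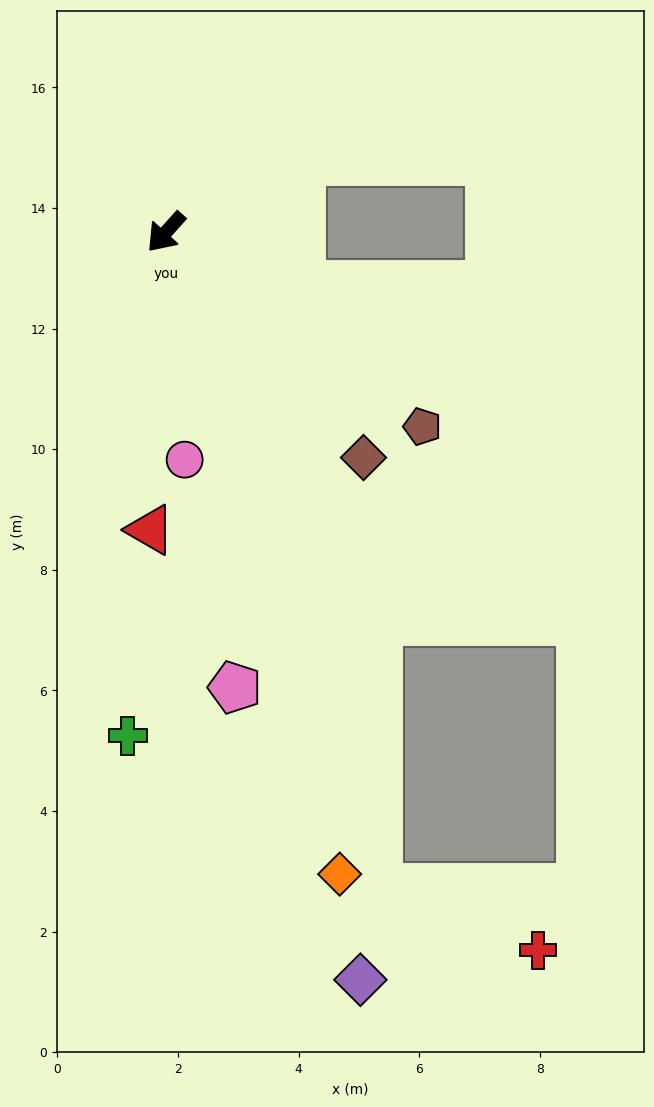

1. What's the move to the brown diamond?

turn left 83°, forward 5.0 m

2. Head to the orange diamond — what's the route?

turn left 57°, forward 11.0 m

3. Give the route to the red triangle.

turn left 39°, forward 4.9 m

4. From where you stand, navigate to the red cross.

blocked — turn left 60°, forward 11.4 m, then turn left 51°, forward 2.9 m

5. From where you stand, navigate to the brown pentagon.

turn left 95°, forward 5.3 m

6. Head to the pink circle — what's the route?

turn left 47°, forward 3.8 m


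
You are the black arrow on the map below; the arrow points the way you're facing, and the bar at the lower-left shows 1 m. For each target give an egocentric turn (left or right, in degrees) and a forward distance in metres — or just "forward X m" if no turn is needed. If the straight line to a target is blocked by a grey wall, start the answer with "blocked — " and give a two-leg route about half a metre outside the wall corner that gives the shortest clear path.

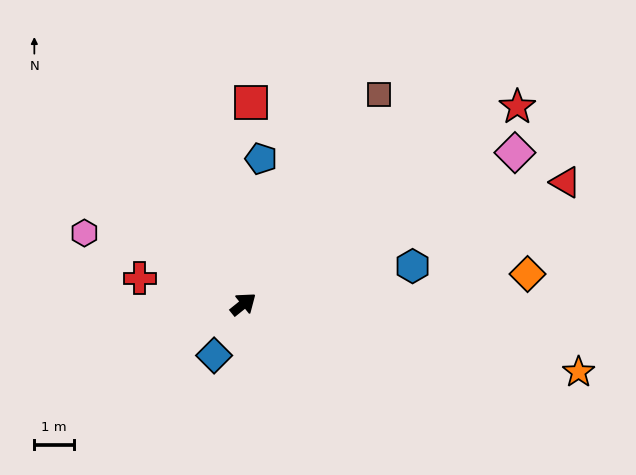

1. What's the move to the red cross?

turn left 127°, forward 2.7 m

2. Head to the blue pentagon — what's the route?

turn left 44°, forward 3.7 m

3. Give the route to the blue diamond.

turn right 159°, forward 1.5 m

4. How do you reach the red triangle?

turn right 18°, forward 8.7 m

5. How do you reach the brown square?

turn left 18°, forward 6.3 m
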